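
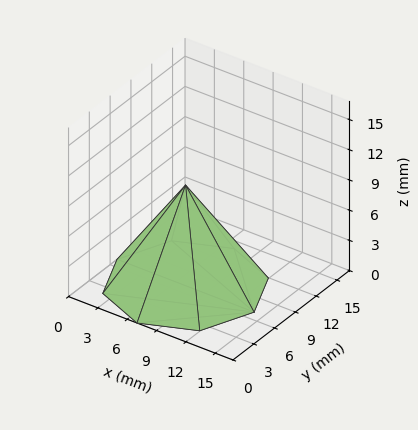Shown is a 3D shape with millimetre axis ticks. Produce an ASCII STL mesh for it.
Reading the render: the shape is a regular 8-sided pyramid, base circumscribed radius ≈ 7 mm, apex at z ≈ 10 mm (dimensions read to the nearest mm from the axis ticks). For the STL, each face is triangulated and given an outward normal.

solid part
  facet normal 0.0000 0.0000 -1.0000
    outer loop
      vertex 7.00 14.00 0.00
      vertex 11.95 11.95 0.00
      vertex 14.00 7.00 0.00
    endloop
  endfacet
  facet normal 0.0000 0.0000 -1.0000
    outer loop
      vertex 2.05 11.95 0.00
      vertex 7.00 14.00 0.00
      vertex 14.00 7.00 0.00
    endloop
  endfacet
  facet normal 0.0000 0.0000 -1.0000
    outer loop
      vertex 0.00 7.00 0.00
      vertex 2.05 11.95 0.00
      vertex 14.00 7.00 0.00
    endloop
  endfacet
  facet normal 0.0000 0.0000 -1.0000
    outer loop
      vertex 2.05 2.05 0.00
      vertex 0.00 7.00 0.00
      vertex 14.00 7.00 0.00
    endloop
  endfacet
  facet normal 0.0000 0.0000 -1.0000
    outer loop
      vertex 7.00 0.00 0.00
      vertex 2.05 2.05 0.00
      vertex 14.00 7.00 0.00
    endloop
  endfacet
  facet normal 0.0000 0.0000 -1.0000
    outer loop
      vertex 11.95 2.05 0.00
      vertex 7.00 0.00 0.00
      vertex 14.00 7.00 0.00
    endloop
  endfacet
  facet normal 0.7758 0.3213 0.5431
    outer loop
      vertex 14.00 7.00 0.00
      vertex 11.95 11.95 0.00
      vertex 7.00 7.00 10.00
    endloop
  endfacet
  facet normal 0.3213 0.7758 0.5431
    outer loop
      vertex 11.95 11.95 0.00
      vertex 7.00 14.00 0.00
      vertex 7.00 7.00 10.00
    endloop
  endfacet
  facet normal -0.3213 0.7758 0.5431
    outer loop
      vertex 7.00 14.00 0.00
      vertex 2.05 11.95 0.00
      vertex 7.00 7.00 10.00
    endloop
  endfacet
  facet normal -0.7758 0.3213 0.5431
    outer loop
      vertex 2.05 11.95 0.00
      vertex 0.00 7.00 0.00
      vertex 7.00 7.00 10.00
    endloop
  endfacet
  facet normal -0.7758 -0.3213 0.5431
    outer loop
      vertex 0.00 7.00 0.00
      vertex 2.05 2.05 0.00
      vertex 7.00 7.00 10.00
    endloop
  endfacet
  facet normal -0.3213 -0.7758 0.5431
    outer loop
      vertex 2.05 2.05 0.00
      vertex 7.00 0.00 0.00
      vertex 7.00 7.00 10.00
    endloop
  endfacet
  facet normal 0.3213 -0.7758 0.5431
    outer loop
      vertex 7.00 0.00 0.00
      vertex 11.95 2.05 0.00
      vertex 7.00 7.00 10.00
    endloop
  endfacet
  facet normal 0.7758 -0.3213 0.5431
    outer loop
      vertex 11.95 2.05 0.00
      vertex 14.00 7.00 0.00
      vertex 7.00 7.00 10.00
    endloop
  endfacet
endsolid part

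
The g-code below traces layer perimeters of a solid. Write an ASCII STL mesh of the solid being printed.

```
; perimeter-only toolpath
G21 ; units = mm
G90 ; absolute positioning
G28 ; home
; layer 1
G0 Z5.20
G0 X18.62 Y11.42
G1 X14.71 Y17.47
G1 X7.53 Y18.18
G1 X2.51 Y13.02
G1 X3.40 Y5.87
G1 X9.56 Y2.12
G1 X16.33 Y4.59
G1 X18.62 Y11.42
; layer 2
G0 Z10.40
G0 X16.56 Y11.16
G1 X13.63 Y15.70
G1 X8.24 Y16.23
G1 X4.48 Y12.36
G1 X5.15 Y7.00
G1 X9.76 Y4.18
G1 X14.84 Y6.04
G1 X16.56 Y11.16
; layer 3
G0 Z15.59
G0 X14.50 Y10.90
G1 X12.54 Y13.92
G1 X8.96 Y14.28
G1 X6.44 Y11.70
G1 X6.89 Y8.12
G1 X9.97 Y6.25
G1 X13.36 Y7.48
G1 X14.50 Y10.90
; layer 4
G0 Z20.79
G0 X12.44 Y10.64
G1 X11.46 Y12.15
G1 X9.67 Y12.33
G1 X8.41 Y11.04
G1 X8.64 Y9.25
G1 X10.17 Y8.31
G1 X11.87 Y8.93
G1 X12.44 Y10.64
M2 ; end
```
solid part
  facet normal 0.0000 0.0000 -1.0000
    outer loop
      vertex 6.82 20.13 0.00
      vertex 15.79 19.24 0.00
      vertex 20.68 11.68 0.00
    endloop
  endfacet
  facet normal 0.0000 0.0000 -1.0000
    outer loop
      vertex 0.54 13.68 0.00
      vertex 6.82 20.13 0.00
      vertex 20.68 11.68 0.00
    endloop
  endfacet
  facet normal 0.0000 0.0000 -1.0000
    outer loop
      vertex 1.66 4.74 0.00
      vertex 0.54 13.68 0.00
      vertex 20.68 11.68 0.00
    endloop
  endfacet
  facet normal 0.0000 0.0000 -1.0000
    outer loop
      vertex 9.35 0.05 0.00
      vertex 1.66 4.74 0.00
      vertex 20.68 11.68 0.00
    endloop
  endfacet
  facet normal 0.0000 0.0000 -1.0000
    outer loop
      vertex 17.82 3.14 0.00
      vertex 9.35 0.05 0.00
      vertex 20.68 11.68 0.00
    endloop
  endfacet
  facet normal 0.7900 0.5110 0.3387
    outer loop
      vertex 20.68 11.68 0.00
      vertex 15.79 19.24 0.00
      vertex 10.38 10.38 25.99
    endloop
  endfacet
  facet normal 0.0929 0.9364 0.3385
    outer loop
      vertex 15.79 19.24 0.00
      vertex 6.82 20.13 0.00
      vertex 10.38 10.38 25.99
    endloop
  endfacet
  facet normal -0.6742 0.6564 0.3386
    outer loop
      vertex 6.82 20.13 0.00
      vertex 0.54 13.68 0.00
      vertex 10.38 10.38 25.99
    endloop
  endfacet
  facet normal -0.9336 -0.1170 0.3386
    outer loop
      vertex 0.54 13.68 0.00
      vertex 1.66 4.74 0.00
      vertex 10.38 10.38 25.99
    endloop
  endfacet
  facet normal -0.4899 -0.8033 0.3387
    outer loop
      vertex 1.66 4.74 0.00
      vertex 9.35 0.05 0.00
      vertex 10.38 10.38 25.99
    endloop
  endfacet
  facet normal 0.3225 -0.8840 0.3386
    outer loop
      vertex 9.35 0.05 0.00
      vertex 17.82 3.14 0.00
      vertex 10.38 10.38 25.99
    endloop
  endfacet
  facet normal 0.8922 -0.2988 0.3386
    outer loop
      vertex 17.82 3.14 0.00
      vertex 20.68 11.68 0.00
      vertex 10.38 10.38 25.99
    endloop
  endfacet
endsolid part

The G0 Z moves step by Δz≈5.20 mm. The G1 loops shrink linearly with z, so the solid tapers from its base footprint up to z≈26. Closing with a flat bottom cap and the tapered top and triangulating gives 12 facets — a regular 7-sided pyramid, base circumscribed radius ≈ 10.4 mm, apex at z ≈ 26 mm.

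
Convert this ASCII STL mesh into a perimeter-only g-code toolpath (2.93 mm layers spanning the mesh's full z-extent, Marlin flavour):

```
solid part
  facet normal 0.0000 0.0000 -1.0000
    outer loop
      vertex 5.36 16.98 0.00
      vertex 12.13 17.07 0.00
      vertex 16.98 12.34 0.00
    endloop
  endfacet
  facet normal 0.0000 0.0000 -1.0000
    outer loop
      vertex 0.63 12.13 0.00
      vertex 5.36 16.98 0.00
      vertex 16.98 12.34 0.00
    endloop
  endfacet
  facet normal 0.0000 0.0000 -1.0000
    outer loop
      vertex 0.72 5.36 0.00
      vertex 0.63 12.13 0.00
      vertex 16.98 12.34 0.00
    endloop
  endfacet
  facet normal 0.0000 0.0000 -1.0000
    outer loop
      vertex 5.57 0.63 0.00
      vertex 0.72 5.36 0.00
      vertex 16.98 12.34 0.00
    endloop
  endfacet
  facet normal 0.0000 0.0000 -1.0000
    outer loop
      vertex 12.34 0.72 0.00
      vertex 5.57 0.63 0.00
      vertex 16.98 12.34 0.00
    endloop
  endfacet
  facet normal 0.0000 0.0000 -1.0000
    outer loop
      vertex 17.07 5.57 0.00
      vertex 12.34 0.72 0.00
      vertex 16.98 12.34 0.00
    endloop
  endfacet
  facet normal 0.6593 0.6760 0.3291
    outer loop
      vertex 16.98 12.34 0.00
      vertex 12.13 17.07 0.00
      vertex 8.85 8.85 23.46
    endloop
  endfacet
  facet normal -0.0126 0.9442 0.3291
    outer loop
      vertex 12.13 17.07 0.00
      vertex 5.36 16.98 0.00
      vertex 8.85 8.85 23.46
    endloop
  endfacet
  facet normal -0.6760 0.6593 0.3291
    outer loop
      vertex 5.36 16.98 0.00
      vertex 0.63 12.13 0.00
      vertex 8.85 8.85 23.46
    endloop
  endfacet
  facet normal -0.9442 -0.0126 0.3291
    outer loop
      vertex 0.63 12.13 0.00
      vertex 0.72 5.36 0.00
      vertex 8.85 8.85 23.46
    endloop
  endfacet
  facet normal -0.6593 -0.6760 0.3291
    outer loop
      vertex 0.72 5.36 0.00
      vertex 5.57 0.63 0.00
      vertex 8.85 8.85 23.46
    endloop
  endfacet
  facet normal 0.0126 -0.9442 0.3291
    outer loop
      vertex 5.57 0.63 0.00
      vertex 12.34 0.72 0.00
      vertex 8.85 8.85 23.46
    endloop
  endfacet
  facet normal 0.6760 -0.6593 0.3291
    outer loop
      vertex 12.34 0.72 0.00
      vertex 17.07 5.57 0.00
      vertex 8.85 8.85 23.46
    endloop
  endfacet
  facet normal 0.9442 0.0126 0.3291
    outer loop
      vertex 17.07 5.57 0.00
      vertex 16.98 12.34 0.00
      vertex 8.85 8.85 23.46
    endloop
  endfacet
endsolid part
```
; perimeter-only toolpath
G21 ; units = mm
G90 ; absolute positioning
G28 ; home
; layer 1
G0 Z2.93
G0 X15.96 Y11.90
G1 X11.72 Y16.04
G1 X5.80 Y15.96
G1 X1.66 Y11.72
G1 X1.74 Y5.80
G1 X5.98 Y1.66
G1 X11.90 Y1.74
G1 X16.04 Y5.98
G1 X15.96 Y11.90
; layer 2
G0 Z5.87
G0 X14.95 Y11.47
G1 X11.31 Y15.02
G1 X6.23 Y14.95
G1 X2.69 Y11.31
G1 X2.75 Y6.23
G1 X6.39 Y2.69
G1 X11.47 Y2.75
G1 X15.02 Y6.39
G1 X14.95 Y11.47
; layer 3
G0 Z8.80
G0 X13.93 Y11.03
G1 X10.90 Y13.99
G1 X6.67 Y13.93
G1 X3.71 Y10.90
G1 X3.77 Y6.67
G1 X6.80 Y3.71
G1 X11.03 Y3.77
G1 X13.99 Y6.80
G1 X13.93 Y11.03
; layer 4
G0 Z11.73
G0 X12.91 Y10.59
G1 X10.49 Y12.96
G1 X7.11 Y12.91
G1 X4.74 Y10.49
G1 X4.79 Y7.11
G1 X7.21 Y4.74
G1 X10.59 Y4.79
G1 X12.96 Y7.21
G1 X12.91 Y10.59
; layer 5
G0 Z14.66
G0 X11.90 Y10.16
G1 X10.08 Y11.93
G1 X7.54 Y11.90
G1 X5.77 Y10.08
G1 X5.80 Y7.54
G1 X7.62 Y5.77
G1 X10.16 Y5.80
G1 X11.93 Y7.62
G1 X11.90 Y10.16
; layer 6
G0 Z17.59
G0 X10.88 Y9.72
G1 X9.67 Y10.91
G1 X7.98 Y10.88
G1 X6.79 Y9.67
G1 X6.82 Y7.98
G1 X8.03 Y6.79
G1 X9.72 Y6.82
G1 X10.91 Y8.03
G1 X10.88 Y9.72
; layer 7
G0 Z20.53
G0 X9.87 Y9.29
G1 X9.26 Y9.88
G1 X8.41 Y9.87
G1 X7.82 Y9.26
G1 X7.83 Y8.41
G1 X8.44 Y7.82
G1 X9.29 Y7.83
G1 X9.88 Y8.44
G1 X9.87 Y9.29
M2 ; end

The solid is a regular 8-sided pyramid, base circumscribed radius ≈ 8.85 mm, apex at z ≈ 23.5 mm. Slicing at Δz = 2.93 mm — 8 equal slices spanning the solid's height, so layer i sits at z = i·h/8 — gives 7 non-empty perimeters. Each is a 8-segment closed polygon; G0 lifts to the layer z and rapids to the start vertex, then G1 traces the edges. The cross-section shrinks linearly with z (the slice at the apex is degenerate and omitted).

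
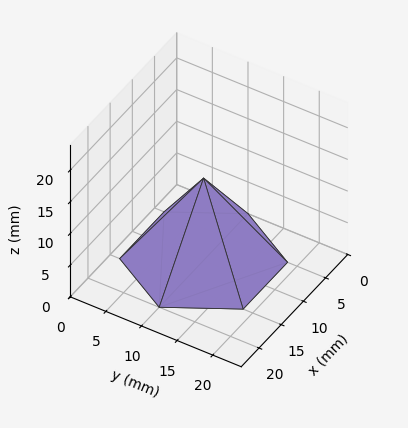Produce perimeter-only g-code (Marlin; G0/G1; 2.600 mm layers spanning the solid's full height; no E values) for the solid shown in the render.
Reading the render: the shape is a regular 6-sided pyramid, base circumscribed radius ≈ 10 mm, apex at z ≈ 13 mm (dimensions read to the nearest mm from the axis ticks). For the g-code, the solid's height is divided into equal slices at the stated Δz and each level perimeter traced with G1 moves after a G0 lift.

; perimeter-only toolpath
G21 ; units = mm
G90 ; absolute positioning
G28 ; home
; layer 1
G0 Z2.600
G0 X18.000 Y10.000
G1 X14.000 Y16.928
G1 X6.000 Y16.928
G1 X2.000 Y10.000
G1 X6.000 Y3.072
G1 X14.000 Y3.072
G1 X18.000 Y10.000
; layer 2
G0 Z5.200
G0 X16.000 Y10.000
G1 X13.000 Y15.196
G1 X7.000 Y15.196
G1 X4.000 Y10.000
G1 X7.000 Y4.804
G1 X13.000 Y4.804
G1 X16.000 Y10.000
; layer 3
G0 Z7.800
G0 X14.000 Y10.000
G1 X12.000 Y13.464
G1 X8.000 Y13.464
G1 X6.000 Y10.000
G1 X8.000 Y6.536
G1 X12.000 Y6.536
G1 X14.000 Y10.000
; layer 4
G0 Z10.400
G0 X12.000 Y10.000
G1 X11.000 Y11.732
G1 X9.000 Y11.732
G1 X8.000 Y10.000
G1 X9.000 Y8.268
G1 X11.000 Y8.268
G1 X12.000 Y10.000
M2 ; end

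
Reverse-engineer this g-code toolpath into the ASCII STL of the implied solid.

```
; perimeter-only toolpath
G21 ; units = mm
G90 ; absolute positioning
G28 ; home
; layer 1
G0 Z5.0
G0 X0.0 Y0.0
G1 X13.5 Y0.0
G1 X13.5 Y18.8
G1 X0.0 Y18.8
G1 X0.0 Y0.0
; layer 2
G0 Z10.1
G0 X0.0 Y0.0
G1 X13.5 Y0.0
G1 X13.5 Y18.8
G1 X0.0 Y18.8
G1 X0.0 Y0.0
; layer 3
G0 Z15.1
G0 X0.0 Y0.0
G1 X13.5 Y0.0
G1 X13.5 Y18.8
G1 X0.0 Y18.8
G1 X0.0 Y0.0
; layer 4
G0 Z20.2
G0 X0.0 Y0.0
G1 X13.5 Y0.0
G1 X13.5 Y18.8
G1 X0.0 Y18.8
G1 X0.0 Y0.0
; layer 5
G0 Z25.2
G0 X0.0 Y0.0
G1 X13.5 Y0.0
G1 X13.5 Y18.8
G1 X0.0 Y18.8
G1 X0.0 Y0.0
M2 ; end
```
solid part
  facet normal 0.0000 0.0000 -1.0000
    outer loop
      vertex 13.5 18.8 0.0
      vertex 13.5 0.0 0.0
      vertex 0.0 0.0 0.0
    endloop
  endfacet
  facet normal 0.0000 0.0000 -1.0000
    outer loop
      vertex 0.0 18.8 0.0
      vertex 13.5 18.8 0.0
      vertex 0.0 0.0 0.0
    endloop
  endfacet
  facet normal 0.0000 0.0000 1.0000
    outer loop
      vertex 0.0 0.0 25.2
      vertex 13.5 0.0 25.2
      vertex 13.5 18.8 25.2
    endloop
  endfacet
  facet normal 0.0000 0.0000 1.0000
    outer loop
      vertex 0.0 0.0 25.2
      vertex 13.5 18.8 25.2
      vertex 0.0 18.8 25.2
    endloop
  endfacet
  facet normal 0.0000 -1.0000 0.0000
    outer loop
      vertex 0.0 0.0 0.0
      vertex 13.5 0.0 0.0
      vertex 13.5 0.0 25.2
    endloop
  endfacet
  facet normal 0.0000 -1.0000 0.0000
    outer loop
      vertex 0.0 0.0 0.0
      vertex 13.5 0.0 25.2
      vertex 0.0 0.0 25.2
    endloop
  endfacet
  facet normal 0.0000 1.0000 0.0000
    outer loop
      vertex 13.5 18.8 25.2
      vertex 13.5 18.8 0.0
      vertex 0.0 18.8 0.0
    endloop
  endfacet
  facet normal 0.0000 1.0000 0.0000
    outer loop
      vertex 0.0 18.8 25.2
      vertex 13.5 18.8 25.2
      vertex 0.0 18.8 0.0
    endloop
  endfacet
  facet normal -1.0000 0.0000 0.0000
    outer loop
      vertex 0.0 18.8 25.2
      vertex 0.0 18.8 0.0
      vertex 0.0 0.0 0.0
    endloop
  endfacet
  facet normal -1.0000 0.0000 0.0000
    outer loop
      vertex 0.0 0.0 25.2
      vertex 0.0 18.8 25.2
      vertex 0.0 0.0 0.0
    endloop
  endfacet
  facet normal 1.0000 0.0000 0.0000
    outer loop
      vertex 13.5 0.0 0.0
      vertex 13.5 18.8 0.0
      vertex 13.5 18.8 25.2
    endloop
  endfacet
  facet normal 1.0000 0.0000 0.0000
    outer loop
      vertex 13.5 0.0 0.0
      vertex 13.5 18.8 25.2
      vertex 13.5 0.0 25.2
    endloop
  endfacet
endsolid part

The G0 Z moves step by Δz≈5.0 mm. Every layer's G1 loop is the same polygon, so the solid is a straight extrusion of it from z=0 to z≈25.2. Closing with flat bottom and top caps and triangulating gives 12 facets — a rectangular box, roughly 13.5 × 18.8 mm footprint and 25.2 mm tall.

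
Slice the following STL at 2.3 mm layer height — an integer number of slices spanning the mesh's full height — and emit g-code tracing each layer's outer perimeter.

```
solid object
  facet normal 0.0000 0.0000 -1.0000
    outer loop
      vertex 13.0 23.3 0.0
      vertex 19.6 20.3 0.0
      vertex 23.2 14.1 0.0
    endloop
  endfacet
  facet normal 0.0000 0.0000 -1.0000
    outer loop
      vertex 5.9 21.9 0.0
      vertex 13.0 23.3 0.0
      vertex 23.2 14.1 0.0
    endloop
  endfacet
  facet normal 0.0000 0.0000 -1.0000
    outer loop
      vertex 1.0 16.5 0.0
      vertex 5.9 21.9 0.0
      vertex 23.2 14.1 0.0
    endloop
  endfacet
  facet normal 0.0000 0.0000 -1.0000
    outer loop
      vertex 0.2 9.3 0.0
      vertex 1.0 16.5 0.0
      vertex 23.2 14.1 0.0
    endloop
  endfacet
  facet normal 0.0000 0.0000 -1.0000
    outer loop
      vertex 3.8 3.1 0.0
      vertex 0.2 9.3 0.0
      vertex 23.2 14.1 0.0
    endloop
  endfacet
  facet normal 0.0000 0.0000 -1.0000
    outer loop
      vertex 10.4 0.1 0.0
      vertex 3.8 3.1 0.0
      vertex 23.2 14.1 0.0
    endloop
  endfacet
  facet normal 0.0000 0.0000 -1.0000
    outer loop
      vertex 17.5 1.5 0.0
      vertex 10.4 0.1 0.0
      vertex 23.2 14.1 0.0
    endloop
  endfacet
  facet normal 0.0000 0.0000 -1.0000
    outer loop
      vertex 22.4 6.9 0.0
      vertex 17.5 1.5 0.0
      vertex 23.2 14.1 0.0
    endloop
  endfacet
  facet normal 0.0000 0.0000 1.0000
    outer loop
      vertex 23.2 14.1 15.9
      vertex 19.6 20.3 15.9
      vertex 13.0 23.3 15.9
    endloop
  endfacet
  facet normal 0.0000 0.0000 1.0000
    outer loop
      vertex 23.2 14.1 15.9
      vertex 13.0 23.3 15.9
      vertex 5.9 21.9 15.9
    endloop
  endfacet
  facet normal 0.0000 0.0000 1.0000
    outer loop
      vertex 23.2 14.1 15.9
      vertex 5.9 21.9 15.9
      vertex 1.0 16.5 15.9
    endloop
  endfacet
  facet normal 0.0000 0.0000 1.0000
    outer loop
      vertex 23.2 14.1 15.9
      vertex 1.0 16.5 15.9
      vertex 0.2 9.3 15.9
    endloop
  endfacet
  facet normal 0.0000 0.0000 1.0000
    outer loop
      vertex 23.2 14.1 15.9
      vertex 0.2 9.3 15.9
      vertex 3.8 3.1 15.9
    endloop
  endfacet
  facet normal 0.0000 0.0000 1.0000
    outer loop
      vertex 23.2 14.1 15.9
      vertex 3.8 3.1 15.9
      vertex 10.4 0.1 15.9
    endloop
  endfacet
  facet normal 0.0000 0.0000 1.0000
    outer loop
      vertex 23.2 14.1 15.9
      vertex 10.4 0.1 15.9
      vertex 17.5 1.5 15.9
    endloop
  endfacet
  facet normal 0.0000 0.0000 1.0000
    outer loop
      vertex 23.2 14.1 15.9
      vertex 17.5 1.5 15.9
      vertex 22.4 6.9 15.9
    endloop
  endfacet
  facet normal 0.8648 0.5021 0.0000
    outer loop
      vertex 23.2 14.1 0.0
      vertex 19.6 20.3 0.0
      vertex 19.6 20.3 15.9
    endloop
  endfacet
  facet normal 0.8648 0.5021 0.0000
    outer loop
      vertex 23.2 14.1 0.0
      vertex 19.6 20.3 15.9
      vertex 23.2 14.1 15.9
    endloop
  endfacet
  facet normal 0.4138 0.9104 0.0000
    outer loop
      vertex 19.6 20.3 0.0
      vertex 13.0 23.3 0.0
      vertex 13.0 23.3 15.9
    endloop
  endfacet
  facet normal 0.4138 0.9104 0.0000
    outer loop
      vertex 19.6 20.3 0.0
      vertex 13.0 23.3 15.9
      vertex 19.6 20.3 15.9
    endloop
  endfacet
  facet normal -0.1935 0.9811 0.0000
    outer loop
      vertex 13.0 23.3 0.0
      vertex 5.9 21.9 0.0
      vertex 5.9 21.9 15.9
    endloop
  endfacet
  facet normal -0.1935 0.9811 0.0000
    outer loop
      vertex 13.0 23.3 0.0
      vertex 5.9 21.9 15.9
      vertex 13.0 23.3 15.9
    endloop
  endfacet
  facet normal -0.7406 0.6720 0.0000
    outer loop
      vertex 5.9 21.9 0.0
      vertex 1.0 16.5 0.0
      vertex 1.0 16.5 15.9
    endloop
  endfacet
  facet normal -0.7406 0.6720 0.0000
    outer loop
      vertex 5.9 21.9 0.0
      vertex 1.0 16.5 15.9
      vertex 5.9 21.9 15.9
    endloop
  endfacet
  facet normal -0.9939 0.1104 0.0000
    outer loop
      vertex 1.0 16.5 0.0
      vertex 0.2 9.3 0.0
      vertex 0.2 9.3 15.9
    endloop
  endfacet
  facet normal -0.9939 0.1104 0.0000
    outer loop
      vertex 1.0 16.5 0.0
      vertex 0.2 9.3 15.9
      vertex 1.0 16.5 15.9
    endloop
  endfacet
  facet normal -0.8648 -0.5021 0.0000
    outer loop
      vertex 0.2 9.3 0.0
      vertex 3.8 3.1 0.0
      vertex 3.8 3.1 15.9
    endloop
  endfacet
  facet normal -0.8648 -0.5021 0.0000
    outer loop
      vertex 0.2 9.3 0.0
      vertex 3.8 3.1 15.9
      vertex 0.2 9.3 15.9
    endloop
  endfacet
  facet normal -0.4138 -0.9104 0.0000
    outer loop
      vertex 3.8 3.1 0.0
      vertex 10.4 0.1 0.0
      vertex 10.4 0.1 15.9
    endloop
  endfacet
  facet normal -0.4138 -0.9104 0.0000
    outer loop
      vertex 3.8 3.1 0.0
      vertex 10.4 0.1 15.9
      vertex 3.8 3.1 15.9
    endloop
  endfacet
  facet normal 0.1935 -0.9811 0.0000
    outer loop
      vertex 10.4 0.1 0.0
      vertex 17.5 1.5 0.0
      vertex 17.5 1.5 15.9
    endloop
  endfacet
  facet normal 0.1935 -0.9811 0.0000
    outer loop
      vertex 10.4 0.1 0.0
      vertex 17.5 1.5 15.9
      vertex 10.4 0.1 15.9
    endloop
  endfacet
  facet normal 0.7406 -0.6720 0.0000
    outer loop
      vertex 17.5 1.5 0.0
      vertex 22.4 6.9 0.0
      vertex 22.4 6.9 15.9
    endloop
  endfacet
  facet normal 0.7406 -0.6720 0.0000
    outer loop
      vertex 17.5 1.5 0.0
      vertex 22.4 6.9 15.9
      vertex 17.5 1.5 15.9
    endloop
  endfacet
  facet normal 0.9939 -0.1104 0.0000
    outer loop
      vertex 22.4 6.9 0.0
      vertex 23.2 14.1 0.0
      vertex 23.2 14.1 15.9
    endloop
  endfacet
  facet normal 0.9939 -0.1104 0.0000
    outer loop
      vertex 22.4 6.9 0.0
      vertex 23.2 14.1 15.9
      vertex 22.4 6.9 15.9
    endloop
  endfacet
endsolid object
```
; perimeter-only toolpath
G21 ; units = mm
G90 ; absolute positioning
G28 ; home
; layer 1
G0 Z2.3
G0 X23.2 Y14.1
G1 X19.6 Y20.3
G1 X13.0 Y23.3
G1 X5.9 Y21.9
G1 X1.0 Y16.5
G1 X0.2 Y9.3
G1 X3.8 Y3.1
G1 X10.4 Y0.1
G1 X17.5 Y1.5
G1 X22.4 Y6.9
G1 X23.2 Y14.1
; layer 2
G0 Z4.5
G0 X23.2 Y14.1
G1 X19.6 Y20.3
G1 X13.0 Y23.3
G1 X5.9 Y21.9
G1 X1.0 Y16.5
G1 X0.2 Y9.3
G1 X3.8 Y3.1
G1 X10.4 Y0.1
G1 X17.5 Y1.5
G1 X22.4 Y6.9
G1 X23.2 Y14.1
; layer 3
G0 Z6.8
G0 X23.2 Y14.1
G1 X19.6 Y20.3
G1 X13.0 Y23.3
G1 X5.9 Y21.9
G1 X1.0 Y16.5
G1 X0.2 Y9.3
G1 X3.8 Y3.1
G1 X10.4 Y0.1
G1 X17.5 Y1.5
G1 X22.4 Y6.9
G1 X23.2 Y14.1
; layer 4
G0 Z9.1
G0 X23.2 Y14.1
G1 X19.6 Y20.3
G1 X13.0 Y23.3
G1 X5.9 Y21.9
G1 X1.0 Y16.5
G1 X0.2 Y9.3
G1 X3.8 Y3.1
G1 X10.4 Y0.1
G1 X17.5 Y1.5
G1 X22.4 Y6.9
G1 X23.2 Y14.1
; layer 5
G0 Z11.4
G0 X23.2 Y14.1
G1 X19.6 Y20.3
G1 X13.0 Y23.3
G1 X5.9 Y21.9
G1 X1.0 Y16.5
G1 X0.2 Y9.3
G1 X3.8 Y3.1
G1 X10.4 Y0.1
G1 X17.5 Y1.5
G1 X22.4 Y6.9
G1 X23.2 Y14.1
; layer 6
G0 Z13.6
G0 X23.2 Y14.1
G1 X19.6 Y20.3
G1 X13.0 Y23.3
G1 X5.9 Y21.9
G1 X1.0 Y16.5
G1 X0.2 Y9.3
G1 X3.8 Y3.1
G1 X10.4 Y0.1
G1 X17.5 Y1.5
G1 X22.4 Y6.9
G1 X23.2 Y14.1
; layer 7
G0 Z15.9
G0 X23.2 Y14.1
G1 X19.6 Y20.3
G1 X13.0 Y23.3
G1 X5.9 Y21.9
G1 X1.0 Y16.5
G1 X0.2 Y9.3
G1 X3.8 Y3.1
G1 X10.4 Y0.1
G1 X17.5 Y1.5
G1 X22.4 Y6.9
G1 X23.2 Y14.1
M2 ; end

The solid is a regular 10-sided prism (a cylinder approximated with 10 flat sides), circumscribed radius ≈ 11.7 mm, height ≈ 15.9 mm. Slicing at Δz = 2.3 mm — 7 equal slices spanning the solid's height, so layer i sits at z = i·h/7 — gives 7 non-empty perimeters. Each is a 10-segment closed polygon; G0 lifts to the layer z and rapids to the start vertex, then G1 traces the edges.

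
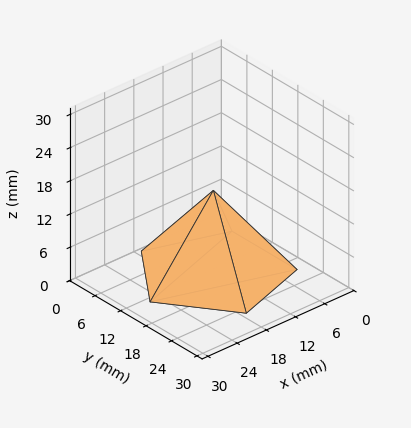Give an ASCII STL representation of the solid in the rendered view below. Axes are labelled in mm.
Reading the render: the shape is a regular 5-sided pyramid, base circumscribed radius ≈ 13 mm, apex at z ≈ 15 mm (dimensions read to the nearest mm from the axis ticks). For the STL, each face is triangulated and given an outward normal.

solid part
  facet normal 0.0000 0.0000 -1.0000
    outer loop
      vertex 2.483 20.641 0.000
      vertex 17.017 25.364 0.000
      vertex 26.000 13.000 0.000
    endloop
  endfacet
  facet normal 0.0000 0.0000 -1.0000
    outer loop
      vertex 2.483 5.359 0.000
      vertex 2.483 20.641 0.000
      vertex 26.000 13.000 0.000
    endloop
  endfacet
  facet normal 0.0000 0.0000 -1.0000
    outer loop
      vertex 17.017 0.636 0.000
      vertex 2.483 5.359 0.000
      vertex 26.000 13.000 0.000
    endloop
  endfacet
  facet normal 0.6624 0.4813 0.5741
    outer loop
      vertex 26.000 13.000 0.000
      vertex 17.017 25.364 0.000
      vertex 13.000 13.000 15.000
    endloop
  endfacet
  facet normal -0.2530 0.7787 0.5741
    outer loop
      vertex 17.017 25.364 0.000
      vertex 2.483 20.641 0.000
      vertex 13.000 13.000 15.000
    endloop
  endfacet
  facet normal -0.8188 0.0000 0.5741
    outer loop
      vertex 2.483 20.641 0.000
      vertex 2.483 5.359 0.000
      vertex 13.000 13.000 15.000
    endloop
  endfacet
  facet normal -0.2530 -0.7787 0.5741
    outer loop
      vertex 2.483 5.359 0.000
      vertex 17.017 0.636 0.000
      vertex 13.000 13.000 15.000
    endloop
  endfacet
  facet normal 0.6624 -0.4813 0.5741
    outer loop
      vertex 17.017 0.636 0.000
      vertex 26.000 13.000 0.000
      vertex 13.000 13.000 15.000
    endloop
  endfacet
endsolid part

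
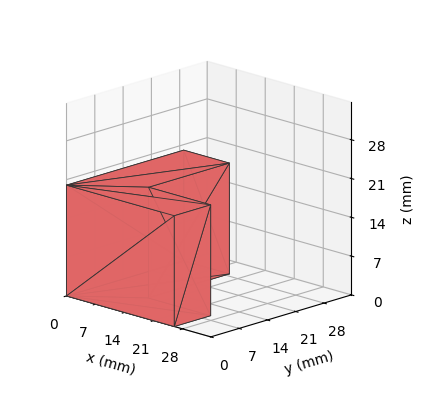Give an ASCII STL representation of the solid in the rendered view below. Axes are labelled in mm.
Reading the render: the shape is an L-shaped prism: outer 26 × 29 mm, arm thicknesses ≈ 9 mm (horizontal) and 11 mm (vertical), extruded 20 mm in z (dimensions read to the nearest mm from the axis ticks). For the STL, each face is triangulated and given an outward normal.

solid part
  facet normal 0.0000 0.0000 -1.0000
    outer loop
      vertex 26.00 9.00 0.00
      vertex 26.00 0.00 0.00
      vertex 0.00 0.00 0.00
    endloop
  endfacet
  facet normal 0.0000 0.0000 -1.0000
    outer loop
      vertex 11.00 9.00 0.00
      vertex 26.00 9.00 0.00
      vertex 0.00 0.00 0.00
    endloop
  endfacet
  facet normal 0.0000 0.0000 -1.0000
    outer loop
      vertex 11.00 29.00 0.00
      vertex 11.00 9.00 0.00
      vertex 0.00 0.00 0.00
    endloop
  endfacet
  facet normal 0.0000 0.0000 -1.0000
    outer loop
      vertex 0.00 29.00 0.00
      vertex 11.00 29.00 0.00
      vertex 0.00 0.00 0.00
    endloop
  endfacet
  facet normal 0.0000 0.0000 1.0000
    outer loop
      vertex 0.00 0.00 20.00
      vertex 26.00 0.00 20.00
      vertex 26.00 9.00 20.00
    endloop
  endfacet
  facet normal 0.0000 0.0000 1.0000
    outer loop
      vertex 0.00 0.00 20.00
      vertex 26.00 9.00 20.00
      vertex 11.00 9.00 20.00
    endloop
  endfacet
  facet normal 0.0000 0.0000 1.0000
    outer loop
      vertex 0.00 0.00 20.00
      vertex 11.00 9.00 20.00
      vertex 11.00 29.00 20.00
    endloop
  endfacet
  facet normal 0.0000 0.0000 1.0000
    outer loop
      vertex 0.00 0.00 20.00
      vertex 11.00 29.00 20.00
      vertex 0.00 29.00 20.00
    endloop
  endfacet
  facet normal 0.0000 -1.0000 0.0000
    outer loop
      vertex 0.00 0.00 0.00
      vertex 26.00 0.00 0.00
      vertex 26.00 0.00 20.00
    endloop
  endfacet
  facet normal 0.0000 -1.0000 0.0000
    outer loop
      vertex 0.00 0.00 0.00
      vertex 26.00 0.00 20.00
      vertex 0.00 0.00 20.00
    endloop
  endfacet
  facet normal 1.0000 0.0000 0.0000
    outer loop
      vertex 26.00 0.00 0.00
      vertex 26.00 9.00 0.00
      vertex 26.00 9.00 20.00
    endloop
  endfacet
  facet normal 1.0000 0.0000 0.0000
    outer loop
      vertex 26.00 0.00 0.00
      vertex 26.00 9.00 20.00
      vertex 26.00 0.00 20.00
    endloop
  endfacet
  facet normal 0.0000 1.0000 0.0000
    outer loop
      vertex 26.00 9.00 0.00
      vertex 11.00 9.00 0.00
      vertex 11.00 9.00 20.00
    endloop
  endfacet
  facet normal 0.0000 1.0000 0.0000
    outer loop
      vertex 26.00 9.00 0.00
      vertex 11.00 9.00 20.00
      vertex 26.00 9.00 20.00
    endloop
  endfacet
  facet normal 1.0000 0.0000 0.0000
    outer loop
      vertex 11.00 9.00 0.00
      vertex 11.00 29.00 0.00
      vertex 11.00 29.00 20.00
    endloop
  endfacet
  facet normal 1.0000 0.0000 0.0000
    outer loop
      vertex 11.00 9.00 0.00
      vertex 11.00 29.00 20.00
      vertex 11.00 9.00 20.00
    endloop
  endfacet
  facet normal 0.0000 1.0000 0.0000
    outer loop
      vertex 11.00 29.00 0.00
      vertex 0.00 29.00 0.00
      vertex 0.00 29.00 20.00
    endloop
  endfacet
  facet normal 0.0000 1.0000 0.0000
    outer loop
      vertex 11.00 29.00 0.00
      vertex 0.00 29.00 20.00
      vertex 11.00 29.00 20.00
    endloop
  endfacet
  facet normal -1.0000 0.0000 0.0000
    outer loop
      vertex 0.00 29.00 0.00
      vertex 0.00 0.00 0.00
      vertex 0.00 0.00 20.00
    endloop
  endfacet
  facet normal -1.0000 0.0000 0.0000
    outer loop
      vertex 0.00 29.00 0.00
      vertex 0.00 0.00 20.00
      vertex 0.00 29.00 20.00
    endloop
  endfacet
endsolid part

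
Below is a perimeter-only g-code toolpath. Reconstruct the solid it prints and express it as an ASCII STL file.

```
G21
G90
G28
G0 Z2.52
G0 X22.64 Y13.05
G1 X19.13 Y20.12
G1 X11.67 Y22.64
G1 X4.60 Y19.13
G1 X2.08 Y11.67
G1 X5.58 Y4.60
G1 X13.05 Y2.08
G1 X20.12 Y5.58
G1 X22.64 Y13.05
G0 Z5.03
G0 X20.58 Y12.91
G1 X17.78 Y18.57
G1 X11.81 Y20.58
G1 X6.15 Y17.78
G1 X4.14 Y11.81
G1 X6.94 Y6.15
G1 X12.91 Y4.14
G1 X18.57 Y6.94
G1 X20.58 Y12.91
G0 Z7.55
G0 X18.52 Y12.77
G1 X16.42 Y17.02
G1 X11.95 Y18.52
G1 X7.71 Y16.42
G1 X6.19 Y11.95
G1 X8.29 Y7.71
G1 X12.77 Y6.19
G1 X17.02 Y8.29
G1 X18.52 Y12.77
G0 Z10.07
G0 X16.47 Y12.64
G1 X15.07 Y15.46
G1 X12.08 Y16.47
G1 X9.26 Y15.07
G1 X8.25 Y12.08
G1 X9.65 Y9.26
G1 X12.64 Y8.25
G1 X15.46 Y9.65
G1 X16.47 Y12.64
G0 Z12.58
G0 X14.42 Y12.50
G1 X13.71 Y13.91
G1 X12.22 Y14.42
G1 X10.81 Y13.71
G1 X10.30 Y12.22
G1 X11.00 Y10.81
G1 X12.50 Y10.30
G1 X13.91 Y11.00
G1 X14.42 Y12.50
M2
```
solid part
  facet normal 0.0000 0.0000 -1.0000
    outer loop
      vertex 11.53 24.69 0.00
      vertex 20.49 21.67 0.00
      vertex 24.69 13.19 0.00
    endloop
  endfacet
  facet normal 0.0000 0.0000 -1.0000
    outer loop
      vertex 3.05 20.49 0.00
      vertex 11.53 24.69 0.00
      vertex 24.69 13.19 0.00
    endloop
  endfacet
  facet normal 0.0000 0.0000 -1.0000
    outer loop
      vertex 0.03 11.53 0.00
      vertex 3.05 20.49 0.00
      vertex 24.69 13.19 0.00
    endloop
  endfacet
  facet normal 0.0000 0.0000 -1.0000
    outer loop
      vertex 4.23 3.05 0.00
      vertex 0.03 11.53 0.00
      vertex 24.69 13.19 0.00
    endloop
  endfacet
  facet normal 0.0000 0.0000 -1.0000
    outer loop
      vertex 13.19 0.03 0.00
      vertex 4.23 3.05 0.00
      vertex 24.69 13.19 0.00
    endloop
  endfacet
  facet normal 0.0000 0.0000 -1.0000
    outer loop
      vertex 21.67 4.23 0.00
      vertex 13.19 0.03 0.00
      vertex 24.69 13.19 0.00
    endloop
  endfacet
  facet normal 0.7148 0.3540 0.6031
    outer loop
      vertex 24.69 13.19 0.00
      vertex 20.49 21.67 0.00
      vertex 12.36 12.36 15.10
    endloop
  endfacet
  facet normal 0.2548 0.7558 0.6032
    outer loop
      vertex 20.49 21.67 0.00
      vertex 11.53 24.69 0.00
      vertex 12.36 12.36 15.10
    endloop
  endfacet
  facet normal -0.3540 0.7148 0.6031
    outer loop
      vertex 11.53 24.69 0.00
      vertex 3.05 20.49 0.00
      vertex 12.36 12.36 15.10
    endloop
  endfacet
  facet normal -0.7558 0.2548 0.6032
    outer loop
      vertex 3.05 20.49 0.00
      vertex 0.03 11.53 0.00
      vertex 12.36 12.36 15.10
    endloop
  endfacet
  facet normal -0.7148 -0.3540 0.6031
    outer loop
      vertex 0.03 11.53 0.00
      vertex 4.23 3.05 0.00
      vertex 12.36 12.36 15.10
    endloop
  endfacet
  facet normal -0.2548 -0.7558 0.6032
    outer loop
      vertex 4.23 3.05 0.00
      vertex 13.19 0.03 0.00
      vertex 12.36 12.36 15.10
    endloop
  endfacet
  facet normal 0.3540 -0.7148 0.6031
    outer loop
      vertex 13.19 0.03 0.00
      vertex 21.67 4.23 0.00
      vertex 12.36 12.36 15.10
    endloop
  endfacet
  facet normal 0.7558 -0.2548 0.6032
    outer loop
      vertex 21.67 4.23 0.00
      vertex 24.69 13.19 0.00
      vertex 12.36 12.36 15.10
    endloop
  endfacet
endsolid part

The G0 Z moves step by Δz≈2.52 mm. The G1 loops shrink linearly with z, so the solid tapers from its base footprint up to z≈15.1. Closing with a flat bottom cap and the tapered top and triangulating gives 14 facets — a regular 8-sided pyramid, base circumscribed radius ≈ 12.4 mm, apex at z ≈ 15.1 mm.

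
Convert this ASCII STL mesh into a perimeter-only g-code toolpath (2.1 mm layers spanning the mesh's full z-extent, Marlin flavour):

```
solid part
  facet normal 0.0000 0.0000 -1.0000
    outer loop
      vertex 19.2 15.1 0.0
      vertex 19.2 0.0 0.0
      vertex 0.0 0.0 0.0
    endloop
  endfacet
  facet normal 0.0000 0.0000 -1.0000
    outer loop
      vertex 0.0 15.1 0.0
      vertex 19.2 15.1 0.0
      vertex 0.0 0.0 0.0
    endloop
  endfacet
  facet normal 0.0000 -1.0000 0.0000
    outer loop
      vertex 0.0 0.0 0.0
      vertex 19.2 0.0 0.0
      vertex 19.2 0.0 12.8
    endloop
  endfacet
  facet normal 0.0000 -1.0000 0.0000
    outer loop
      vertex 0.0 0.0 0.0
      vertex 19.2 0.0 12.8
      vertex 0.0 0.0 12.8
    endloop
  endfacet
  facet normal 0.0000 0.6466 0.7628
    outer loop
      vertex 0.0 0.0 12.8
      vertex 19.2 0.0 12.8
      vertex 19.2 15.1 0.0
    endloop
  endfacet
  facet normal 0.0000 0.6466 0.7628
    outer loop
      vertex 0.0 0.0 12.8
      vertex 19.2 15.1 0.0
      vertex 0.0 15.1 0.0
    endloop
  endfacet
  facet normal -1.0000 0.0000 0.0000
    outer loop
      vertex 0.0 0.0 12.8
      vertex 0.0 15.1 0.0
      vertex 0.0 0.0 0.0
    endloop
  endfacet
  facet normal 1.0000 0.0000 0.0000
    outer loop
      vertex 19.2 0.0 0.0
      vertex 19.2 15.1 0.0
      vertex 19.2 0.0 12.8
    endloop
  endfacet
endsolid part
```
; perimeter-only toolpath
G21 ; units = mm
G90 ; absolute positioning
G28 ; home
; layer 1
G0 Z2.1
G0 X0.0 Y0.0
G1 X19.2 Y0.0
G1 X19.2 Y12.6
G1 X0.0 Y12.6
G1 X0.0 Y0.0
; layer 2
G0 Z4.3
G0 X0.0 Y0.0
G1 X19.2 Y0.0
G1 X19.2 Y10.1
G1 X0.0 Y10.1
G1 X0.0 Y0.0
; layer 3
G0 Z6.4
G0 X0.0 Y0.0
G1 X19.2 Y0.0
G1 X19.2 Y7.5
G1 X0.0 Y7.5
G1 X0.0 Y0.0
; layer 4
G0 Z8.5
G0 X0.0 Y0.0
G1 X19.2 Y0.0
G1 X19.2 Y5.0
G1 X0.0 Y5.0
G1 X0.0 Y0.0
; layer 5
G0 Z10.7
G0 X0.0 Y0.0
G1 X19.2 Y0.0
G1 X19.2 Y2.5
G1 X0.0 Y2.5
G1 X0.0 Y0.0
M2 ; end

The solid is a wedge (ramp): 19.2 × 15.1 mm base, rising to 12.8 mm along the y=0 edge and sloping linearly to z=0 at y=15.1. Slicing at Δz = 2.1 mm — 6 equal slices spanning the solid's height, so layer i sits at z = i·h/6 — gives 5 non-empty perimeters. Each is a 4-segment closed polygon; G0 lifts to the layer z and rapids to the start vertex, then G1 traces the edges. The cross-section shrinks linearly with z (the slice at the apex is degenerate and omitted).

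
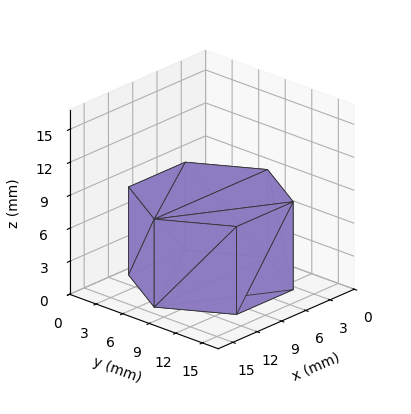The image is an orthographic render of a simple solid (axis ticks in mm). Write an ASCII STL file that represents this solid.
Reading the render: the shape is a regular 6-sided prism (a cylinder approximated with 6 flat sides), circumscribed radius ≈ 7 mm, height ≈ 8 mm (dimensions read to the nearest mm from the axis ticks). For the STL, each face is triangulated and given an outward normal.

solid part
  facet normal 0.0000 0.0000 -1.0000
    outer loop
      vertex 3.5 13.1 0.0
      vertex 10.5 13.1 0.0
      vertex 14.0 7.0 0.0
    endloop
  endfacet
  facet normal 0.0000 0.0000 -1.0000
    outer loop
      vertex 0.0 7.0 0.0
      vertex 3.5 13.1 0.0
      vertex 14.0 7.0 0.0
    endloop
  endfacet
  facet normal 0.0000 0.0000 -1.0000
    outer loop
      vertex 3.5 0.9 0.0
      vertex 0.0 7.0 0.0
      vertex 14.0 7.0 0.0
    endloop
  endfacet
  facet normal 0.0000 0.0000 -1.0000
    outer loop
      vertex 10.5 0.9 0.0
      vertex 3.5 0.9 0.0
      vertex 14.0 7.0 0.0
    endloop
  endfacet
  facet normal 0.0000 0.0000 1.0000
    outer loop
      vertex 14.0 7.0 8.0
      vertex 10.5 13.1 8.0
      vertex 3.5 13.1 8.0
    endloop
  endfacet
  facet normal 0.0000 0.0000 1.0000
    outer loop
      vertex 14.0 7.0 8.0
      vertex 3.5 13.1 8.0
      vertex 0.0 7.0 8.0
    endloop
  endfacet
  facet normal 0.0000 0.0000 1.0000
    outer loop
      vertex 14.0 7.0 8.0
      vertex 0.0 7.0 8.0
      vertex 3.5 0.9 8.0
    endloop
  endfacet
  facet normal 0.0000 0.0000 1.0000
    outer loop
      vertex 14.0 7.0 8.0
      vertex 3.5 0.9 8.0
      vertex 10.5 0.9 8.0
    endloop
  endfacet
  facet normal 0.8674 0.4977 0.0000
    outer loop
      vertex 14.0 7.0 0.0
      vertex 10.5 13.1 0.0
      vertex 10.5 13.1 8.0
    endloop
  endfacet
  facet normal 0.8674 0.4977 0.0000
    outer loop
      vertex 14.0 7.0 0.0
      vertex 10.5 13.1 8.0
      vertex 14.0 7.0 8.0
    endloop
  endfacet
  facet normal 0.0000 1.0000 0.0000
    outer loop
      vertex 10.5 13.1 0.0
      vertex 3.5 13.1 0.0
      vertex 3.5 13.1 8.0
    endloop
  endfacet
  facet normal 0.0000 1.0000 0.0000
    outer loop
      vertex 10.5 13.1 0.0
      vertex 3.5 13.1 8.0
      vertex 10.5 13.1 8.0
    endloop
  endfacet
  facet normal -0.8674 0.4977 0.0000
    outer loop
      vertex 3.5 13.1 0.0
      vertex 0.0 7.0 0.0
      vertex 0.0 7.0 8.0
    endloop
  endfacet
  facet normal -0.8674 0.4977 0.0000
    outer loop
      vertex 3.5 13.1 0.0
      vertex 0.0 7.0 8.0
      vertex 3.5 13.1 8.0
    endloop
  endfacet
  facet normal -0.8674 -0.4977 0.0000
    outer loop
      vertex 0.0 7.0 0.0
      vertex 3.5 0.9 0.0
      vertex 3.5 0.9 8.0
    endloop
  endfacet
  facet normal -0.8674 -0.4977 0.0000
    outer loop
      vertex 0.0 7.0 0.0
      vertex 3.5 0.9 8.0
      vertex 0.0 7.0 8.0
    endloop
  endfacet
  facet normal 0.0000 -1.0000 0.0000
    outer loop
      vertex 3.5 0.9 0.0
      vertex 10.5 0.9 0.0
      vertex 10.5 0.9 8.0
    endloop
  endfacet
  facet normal 0.0000 -1.0000 0.0000
    outer loop
      vertex 3.5 0.9 0.0
      vertex 10.5 0.9 8.0
      vertex 3.5 0.9 8.0
    endloop
  endfacet
  facet normal 0.8674 -0.4977 0.0000
    outer loop
      vertex 10.5 0.9 0.0
      vertex 14.0 7.0 0.0
      vertex 14.0 7.0 8.0
    endloop
  endfacet
  facet normal 0.8674 -0.4977 0.0000
    outer loop
      vertex 10.5 0.9 0.0
      vertex 14.0 7.0 8.0
      vertex 10.5 0.9 8.0
    endloop
  endfacet
endsolid part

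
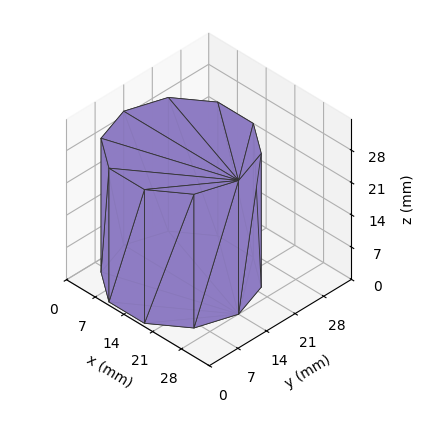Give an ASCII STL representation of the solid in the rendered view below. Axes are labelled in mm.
Reading the render: the shape is a regular 10-sided prism (a cylinder approximated with 10 flat sides), circumscribed radius ≈ 14 mm, height ≈ 29 mm (dimensions read to the nearest mm from the axis ticks). For the STL, each face is triangulated and given an outward normal.

solid part
  facet normal 0.0000 0.0000 -1.0000
    outer loop
      vertex 18.326 27.315 0.000
      vertex 25.326 22.229 0.000
      vertex 28.000 14.000 0.000
    endloop
  endfacet
  facet normal 0.0000 0.0000 -1.0000
    outer loop
      vertex 9.674 27.315 0.000
      vertex 18.326 27.315 0.000
      vertex 28.000 14.000 0.000
    endloop
  endfacet
  facet normal 0.0000 0.0000 -1.0000
    outer loop
      vertex 2.674 22.229 0.000
      vertex 9.674 27.315 0.000
      vertex 28.000 14.000 0.000
    endloop
  endfacet
  facet normal 0.0000 0.0000 -1.0000
    outer loop
      vertex 0.000 14.000 0.000
      vertex 2.674 22.229 0.000
      vertex 28.000 14.000 0.000
    endloop
  endfacet
  facet normal 0.0000 0.0000 -1.0000
    outer loop
      vertex 2.674 5.771 0.000
      vertex 0.000 14.000 0.000
      vertex 28.000 14.000 0.000
    endloop
  endfacet
  facet normal 0.0000 0.0000 -1.0000
    outer loop
      vertex 9.674 0.685 0.000
      vertex 2.674 5.771 0.000
      vertex 28.000 14.000 0.000
    endloop
  endfacet
  facet normal 0.0000 0.0000 -1.0000
    outer loop
      vertex 18.326 0.685 0.000
      vertex 9.674 0.685 0.000
      vertex 28.000 14.000 0.000
    endloop
  endfacet
  facet normal 0.0000 0.0000 -1.0000
    outer loop
      vertex 25.326 5.771 0.000
      vertex 18.326 0.685 0.000
      vertex 28.000 14.000 0.000
    endloop
  endfacet
  facet normal 0.0000 0.0000 1.0000
    outer loop
      vertex 28.000 14.000 29.000
      vertex 25.326 22.229 29.000
      vertex 18.326 27.315 29.000
    endloop
  endfacet
  facet normal 0.0000 0.0000 1.0000
    outer loop
      vertex 28.000 14.000 29.000
      vertex 18.326 27.315 29.000
      vertex 9.674 27.315 29.000
    endloop
  endfacet
  facet normal 0.0000 0.0000 1.0000
    outer loop
      vertex 28.000 14.000 29.000
      vertex 9.674 27.315 29.000
      vertex 2.674 22.229 29.000
    endloop
  endfacet
  facet normal 0.0000 0.0000 1.0000
    outer loop
      vertex 28.000 14.000 29.000
      vertex 2.674 22.229 29.000
      vertex 0.000 14.000 29.000
    endloop
  endfacet
  facet normal 0.0000 0.0000 1.0000
    outer loop
      vertex 28.000 14.000 29.000
      vertex 0.000 14.000 29.000
      vertex 2.674 5.771 29.000
    endloop
  endfacet
  facet normal 0.0000 0.0000 1.0000
    outer loop
      vertex 28.000 14.000 29.000
      vertex 2.674 5.771 29.000
      vertex 9.674 0.685 29.000
    endloop
  endfacet
  facet normal 0.0000 0.0000 1.0000
    outer loop
      vertex 28.000 14.000 29.000
      vertex 9.674 0.685 29.000
      vertex 18.326 0.685 29.000
    endloop
  endfacet
  facet normal 0.0000 0.0000 1.0000
    outer loop
      vertex 28.000 14.000 29.000
      vertex 18.326 0.685 29.000
      vertex 25.326 5.771 29.000
    endloop
  endfacet
  facet normal 0.9510 0.3090 0.0000
    outer loop
      vertex 28.000 14.000 0.000
      vertex 25.326 22.229 0.000
      vertex 25.326 22.229 29.000
    endloop
  endfacet
  facet normal 0.9510 0.3090 0.0000
    outer loop
      vertex 28.000 14.000 0.000
      vertex 25.326 22.229 29.000
      vertex 28.000 14.000 29.000
    endloop
  endfacet
  facet normal 0.5878 0.8090 0.0000
    outer loop
      vertex 25.326 22.229 0.000
      vertex 18.326 27.315 0.000
      vertex 18.326 27.315 29.000
    endloop
  endfacet
  facet normal 0.5878 0.8090 0.0000
    outer loop
      vertex 25.326 22.229 0.000
      vertex 18.326 27.315 29.000
      vertex 25.326 22.229 29.000
    endloop
  endfacet
  facet normal 0.0000 1.0000 0.0000
    outer loop
      vertex 18.326 27.315 0.000
      vertex 9.674 27.315 0.000
      vertex 9.674 27.315 29.000
    endloop
  endfacet
  facet normal 0.0000 1.0000 0.0000
    outer loop
      vertex 18.326 27.315 0.000
      vertex 9.674 27.315 29.000
      vertex 18.326 27.315 29.000
    endloop
  endfacet
  facet normal -0.5878 0.8090 0.0000
    outer loop
      vertex 9.674 27.315 0.000
      vertex 2.674 22.229 0.000
      vertex 2.674 22.229 29.000
    endloop
  endfacet
  facet normal -0.5878 0.8090 0.0000
    outer loop
      vertex 9.674 27.315 0.000
      vertex 2.674 22.229 29.000
      vertex 9.674 27.315 29.000
    endloop
  endfacet
  facet normal -0.9510 0.3090 0.0000
    outer loop
      vertex 2.674 22.229 0.000
      vertex 0.000 14.000 0.000
      vertex 0.000 14.000 29.000
    endloop
  endfacet
  facet normal -0.9510 0.3090 0.0000
    outer loop
      vertex 2.674 22.229 0.000
      vertex 0.000 14.000 29.000
      vertex 2.674 22.229 29.000
    endloop
  endfacet
  facet normal -0.9510 -0.3090 0.0000
    outer loop
      vertex 0.000 14.000 0.000
      vertex 2.674 5.771 0.000
      vertex 2.674 5.771 29.000
    endloop
  endfacet
  facet normal -0.9510 -0.3090 0.0000
    outer loop
      vertex 0.000 14.000 0.000
      vertex 2.674 5.771 29.000
      vertex 0.000 14.000 29.000
    endloop
  endfacet
  facet normal -0.5878 -0.8090 0.0000
    outer loop
      vertex 2.674 5.771 0.000
      vertex 9.674 0.685 0.000
      vertex 9.674 0.685 29.000
    endloop
  endfacet
  facet normal -0.5878 -0.8090 0.0000
    outer loop
      vertex 2.674 5.771 0.000
      vertex 9.674 0.685 29.000
      vertex 2.674 5.771 29.000
    endloop
  endfacet
  facet normal 0.0000 -1.0000 0.0000
    outer loop
      vertex 9.674 0.685 0.000
      vertex 18.326 0.685 0.000
      vertex 18.326 0.685 29.000
    endloop
  endfacet
  facet normal 0.0000 -1.0000 0.0000
    outer loop
      vertex 9.674 0.685 0.000
      vertex 18.326 0.685 29.000
      vertex 9.674 0.685 29.000
    endloop
  endfacet
  facet normal 0.5878 -0.8090 0.0000
    outer loop
      vertex 18.326 0.685 0.000
      vertex 25.326 5.771 0.000
      vertex 25.326 5.771 29.000
    endloop
  endfacet
  facet normal 0.5878 -0.8090 0.0000
    outer loop
      vertex 18.326 0.685 0.000
      vertex 25.326 5.771 29.000
      vertex 18.326 0.685 29.000
    endloop
  endfacet
  facet normal 0.9510 -0.3090 0.0000
    outer loop
      vertex 25.326 5.771 0.000
      vertex 28.000 14.000 0.000
      vertex 28.000 14.000 29.000
    endloop
  endfacet
  facet normal 0.9510 -0.3090 0.0000
    outer loop
      vertex 25.326 5.771 0.000
      vertex 28.000 14.000 29.000
      vertex 25.326 5.771 29.000
    endloop
  endfacet
endsolid part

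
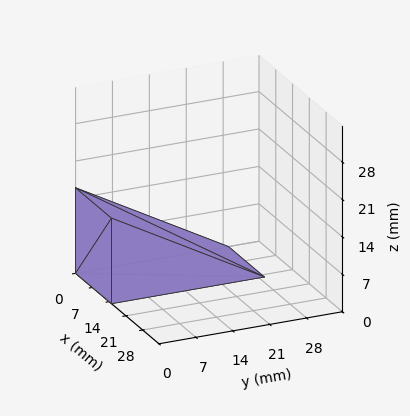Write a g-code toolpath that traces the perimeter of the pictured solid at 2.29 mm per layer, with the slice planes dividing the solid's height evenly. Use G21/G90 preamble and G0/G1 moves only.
Reading the render: the shape is a wedge (ramp): 15 × 29 mm base, rising to 16 mm along the y=0 edge and sloping linearly to z=0 at y=29 (dimensions read to the nearest mm from the axis ticks). For the g-code, the solid's height is divided into equal slices at the stated Δz and each level perimeter traced with G1 moves after a G0 lift.

; perimeter-only toolpath
G21 ; units = mm
G90 ; absolute positioning
G28 ; home
; layer 1
G0 Z2.29
G0 X0.00 Y0.00
G1 X15.00 Y0.00
G1 X15.00 Y24.86
G1 X0.00 Y24.86
G1 X0.00 Y0.00
; layer 2
G0 Z4.57
G0 X0.00 Y0.00
G1 X15.00 Y0.00
G1 X15.00 Y20.71
G1 X0.00 Y20.71
G1 X0.00 Y0.00
; layer 3
G0 Z6.86
G0 X0.00 Y0.00
G1 X15.00 Y0.00
G1 X15.00 Y16.57
G1 X0.00 Y16.57
G1 X0.00 Y0.00
; layer 4
G0 Z9.14
G0 X0.00 Y0.00
G1 X15.00 Y0.00
G1 X15.00 Y12.43
G1 X0.00 Y12.43
G1 X0.00 Y0.00
; layer 5
G0 Z11.43
G0 X0.00 Y0.00
G1 X15.00 Y0.00
G1 X15.00 Y8.29
G1 X0.00 Y8.29
G1 X0.00 Y0.00
; layer 6
G0 Z13.71
G0 X0.00 Y0.00
G1 X15.00 Y0.00
G1 X15.00 Y4.14
G1 X0.00 Y4.14
G1 X0.00 Y0.00
M2 ; end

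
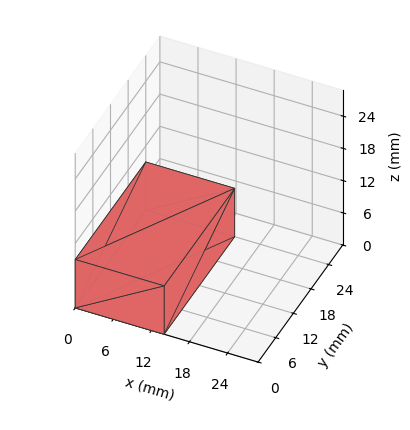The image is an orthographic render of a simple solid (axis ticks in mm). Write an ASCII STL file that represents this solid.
Reading the render: the shape is a rectangular box, roughly 14 × 24 mm footprint and 9 mm tall (dimensions read to the nearest mm from the axis ticks). For the STL, each face is triangulated and given an outward normal.

solid part
  facet normal 0.0000 0.0000 -1.0000
    outer loop
      vertex 14.000 24.000 0.000
      vertex 14.000 0.000 0.000
      vertex 0.000 0.000 0.000
    endloop
  endfacet
  facet normal 0.0000 0.0000 -1.0000
    outer loop
      vertex 0.000 24.000 0.000
      vertex 14.000 24.000 0.000
      vertex 0.000 0.000 0.000
    endloop
  endfacet
  facet normal 0.0000 0.0000 1.0000
    outer loop
      vertex 0.000 0.000 9.000
      vertex 14.000 0.000 9.000
      vertex 14.000 24.000 9.000
    endloop
  endfacet
  facet normal 0.0000 0.0000 1.0000
    outer loop
      vertex 0.000 0.000 9.000
      vertex 14.000 24.000 9.000
      vertex 0.000 24.000 9.000
    endloop
  endfacet
  facet normal 0.0000 -1.0000 0.0000
    outer loop
      vertex 0.000 0.000 0.000
      vertex 14.000 0.000 0.000
      vertex 14.000 0.000 9.000
    endloop
  endfacet
  facet normal 0.0000 -1.0000 0.0000
    outer loop
      vertex 0.000 0.000 0.000
      vertex 14.000 0.000 9.000
      vertex 0.000 0.000 9.000
    endloop
  endfacet
  facet normal 0.0000 1.0000 0.0000
    outer loop
      vertex 14.000 24.000 9.000
      vertex 14.000 24.000 0.000
      vertex 0.000 24.000 0.000
    endloop
  endfacet
  facet normal 0.0000 1.0000 0.0000
    outer loop
      vertex 0.000 24.000 9.000
      vertex 14.000 24.000 9.000
      vertex 0.000 24.000 0.000
    endloop
  endfacet
  facet normal -1.0000 0.0000 0.0000
    outer loop
      vertex 0.000 24.000 9.000
      vertex 0.000 24.000 0.000
      vertex 0.000 0.000 0.000
    endloop
  endfacet
  facet normal -1.0000 0.0000 0.0000
    outer loop
      vertex 0.000 0.000 9.000
      vertex 0.000 24.000 9.000
      vertex 0.000 0.000 0.000
    endloop
  endfacet
  facet normal 1.0000 0.0000 0.0000
    outer loop
      vertex 14.000 0.000 0.000
      vertex 14.000 24.000 0.000
      vertex 14.000 24.000 9.000
    endloop
  endfacet
  facet normal 1.0000 0.0000 0.0000
    outer loop
      vertex 14.000 0.000 0.000
      vertex 14.000 24.000 9.000
      vertex 14.000 0.000 9.000
    endloop
  endfacet
endsolid part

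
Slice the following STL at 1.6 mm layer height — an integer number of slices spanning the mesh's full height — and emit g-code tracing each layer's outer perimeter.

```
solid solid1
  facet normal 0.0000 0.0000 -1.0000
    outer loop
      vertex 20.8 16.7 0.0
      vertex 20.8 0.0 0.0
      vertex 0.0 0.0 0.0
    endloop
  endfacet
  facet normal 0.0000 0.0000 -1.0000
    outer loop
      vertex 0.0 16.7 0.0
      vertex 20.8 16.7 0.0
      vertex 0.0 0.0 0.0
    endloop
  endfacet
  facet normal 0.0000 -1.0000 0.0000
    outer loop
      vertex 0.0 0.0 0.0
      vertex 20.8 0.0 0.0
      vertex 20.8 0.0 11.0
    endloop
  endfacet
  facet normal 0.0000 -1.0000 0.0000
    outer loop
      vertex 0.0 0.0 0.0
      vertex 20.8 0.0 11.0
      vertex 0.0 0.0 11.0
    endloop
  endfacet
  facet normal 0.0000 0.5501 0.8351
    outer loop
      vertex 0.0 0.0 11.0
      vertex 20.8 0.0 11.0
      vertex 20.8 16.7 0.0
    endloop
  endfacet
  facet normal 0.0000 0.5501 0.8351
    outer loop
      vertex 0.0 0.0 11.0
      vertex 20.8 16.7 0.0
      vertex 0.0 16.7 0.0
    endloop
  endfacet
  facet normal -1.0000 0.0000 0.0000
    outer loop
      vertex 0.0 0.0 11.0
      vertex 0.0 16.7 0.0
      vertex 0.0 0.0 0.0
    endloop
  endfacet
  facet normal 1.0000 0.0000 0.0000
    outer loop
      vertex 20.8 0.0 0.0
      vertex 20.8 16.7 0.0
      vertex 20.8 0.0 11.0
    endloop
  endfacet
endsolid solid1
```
; perimeter-only toolpath
G21 ; units = mm
G90 ; absolute positioning
G28 ; home
; layer 1
G0 Z1.6
G0 X0.0 Y0.0
G1 X20.8 Y0.0
G1 X20.8 Y14.3
G1 X0.0 Y14.3
G1 X0.0 Y0.0
; layer 2
G0 Z3.1
G0 X0.0 Y0.0
G1 X20.8 Y0.0
G1 X20.8 Y11.9
G1 X0.0 Y11.9
G1 X0.0 Y0.0
; layer 3
G0 Z4.7
G0 X0.0 Y0.0
G1 X20.8 Y0.0
G1 X20.8 Y9.5
G1 X0.0 Y9.5
G1 X0.0 Y0.0
; layer 4
G0 Z6.3
G0 X0.0 Y0.0
G1 X20.8 Y0.0
G1 X20.8 Y7.2
G1 X0.0 Y7.2
G1 X0.0 Y0.0
; layer 5
G0 Z7.9
G0 X0.0 Y0.0
G1 X20.8 Y0.0
G1 X20.8 Y4.8
G1 X0.0 Y4.8
G1 X0.0 Y0.0
; layer 6
G0 Z9.4
G0 X0.0 Y0.0
G1 X20.8 Y0.0
G1 X20.8 Y2.4
G1 X0.0 Y2.4
G1 X0.0 Y0.0
M2 ; end

The solid is a wedge (ramp): 20.8 × 16.7 mm base, rising to 11 mm along the y=0 edge and sloping linearly to z=0 at y=16.7. Slicing at Δz = 1.6 mm — 7 equal slices spanning the solid's height, so layer i sits at z = i·h/7 — gives 6 non-empty perimeters. Each is a 4-segment closed polygon; G0 lifts to the layer z and rapids to the start vertex, then G1 traces the edges. The cross-section shrinks linearly with z (the slice at the apex is degenerate and omitted).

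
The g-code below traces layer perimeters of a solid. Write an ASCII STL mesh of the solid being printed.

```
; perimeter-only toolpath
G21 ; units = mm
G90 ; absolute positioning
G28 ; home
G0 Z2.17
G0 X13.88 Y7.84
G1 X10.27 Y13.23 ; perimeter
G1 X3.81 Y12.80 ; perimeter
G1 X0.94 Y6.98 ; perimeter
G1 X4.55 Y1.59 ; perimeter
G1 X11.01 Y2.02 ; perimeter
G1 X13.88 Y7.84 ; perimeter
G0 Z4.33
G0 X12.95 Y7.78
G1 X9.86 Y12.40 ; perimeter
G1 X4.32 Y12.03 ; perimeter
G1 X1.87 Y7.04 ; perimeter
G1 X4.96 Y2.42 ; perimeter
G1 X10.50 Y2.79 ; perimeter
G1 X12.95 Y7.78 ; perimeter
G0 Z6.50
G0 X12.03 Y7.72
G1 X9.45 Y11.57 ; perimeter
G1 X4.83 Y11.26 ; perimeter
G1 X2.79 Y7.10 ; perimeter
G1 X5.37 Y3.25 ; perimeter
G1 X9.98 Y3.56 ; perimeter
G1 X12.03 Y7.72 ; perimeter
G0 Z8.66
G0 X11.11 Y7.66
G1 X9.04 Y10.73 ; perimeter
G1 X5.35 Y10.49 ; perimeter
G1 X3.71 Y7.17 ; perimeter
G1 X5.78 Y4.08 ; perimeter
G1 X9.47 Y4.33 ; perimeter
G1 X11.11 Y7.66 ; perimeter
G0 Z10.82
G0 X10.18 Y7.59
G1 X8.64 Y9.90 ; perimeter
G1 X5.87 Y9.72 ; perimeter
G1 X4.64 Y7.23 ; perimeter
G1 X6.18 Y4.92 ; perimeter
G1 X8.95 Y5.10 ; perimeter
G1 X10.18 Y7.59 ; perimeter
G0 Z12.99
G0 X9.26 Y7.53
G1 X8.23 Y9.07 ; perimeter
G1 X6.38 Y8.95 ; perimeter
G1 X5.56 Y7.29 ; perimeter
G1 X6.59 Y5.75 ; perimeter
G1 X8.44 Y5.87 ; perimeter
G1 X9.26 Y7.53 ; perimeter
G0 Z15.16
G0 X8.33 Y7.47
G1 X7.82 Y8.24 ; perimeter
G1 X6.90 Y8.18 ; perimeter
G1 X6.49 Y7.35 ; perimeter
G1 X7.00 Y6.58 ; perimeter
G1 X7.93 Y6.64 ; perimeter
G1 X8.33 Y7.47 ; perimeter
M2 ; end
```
solid part
  facet normal 0.0000 0.0000 -1.0000
    outer loop
      vertex 3.29 13.57 0.00
      vertex 10.68 14.06 0.00
      vertex 14.80 7.90 0.00
    endloop
  endfacet
  facet normal 0.0000 0.0000 -1.0000
    outer loop
      vertex 0.02 6.92 0.00
      vertex 3.29 13.57 0.00
      vertex 14.80 7.90 0.00
    endloop
  endfacet
  facet normal 0.0000 0.0000 -1.0000
    outer loop
      vertex 4.14 0.76 0.00
      vertex 0.02 6.92 0.00
      vertex 14.80 7.90 0.00
    endloop
  endfacet
  facet normal 0.0000 0.0000 -1.0000
    outer loop
      vertex 11.53 1.25 0.00
      vertex 4.14 0.76 0.00
      vertex 14.80 7.90 0.00
    endloop
  endfacet
  facet normal 0.7795 0.5213 0.3473
    outer loop
      vertex 14.80 7.90 0.00
      vertex 10.68 14.06 0.00
      vertex 7.41 7.41 17.32
    endloop
  endfacet
  facet normal -0.0620 0.9356 0.3475
    outer loop
      vertex 10.68 14.06 0.00
      vertex 3.29 13.57 0.00
      vertex 7.41 7.41 17.32
    endloop
  endfacet
  facet normal -0.8415 0.4138 0.3473
    outer loop
      vertex 3.29 13.57 0.00
      vertex 0.02 6.92 0.00
      vertex 7.41 7.41 17.32
    endloop
  endfacet
  facet normal -0.7795 -0.5213 0.3473
    outer loop
      vertex 0.02 6.92 0.00
      vertex 4.14 0.76 0.00
      vertex 7.41 7.41 17.32
    endloop
  endfacet
  facet normal 0.0620 -0.9356 0.3475
    outer loop
      vertex 4.14 0.76 0.00
      vertex 11.53 1.25 0.00
      vertex 7.41 7.41 17.32
    endloop
  endfacet
  facet normal 0.8415 -0.4138 0.3473
    outer loop
      vertex 11.53 1.25 0.00
      vertex 14.80 7.90 0.00
      vertex 7.41 7.41 17.32
    endloop
  endfacet
endsolid part

The G0 Z moves step by Δz≈2.17 mm. The G1 loops shrink linearly with z, so the solid tapers from its base footprint up to z≈17.3. Closing with a flat bottom cap and the tapered top and triangulating gives 10 facets — a regular 6-sided pyramid, base circumscribed radius ≈ 7.41 mm, apex at z ≈ 17.3 mm.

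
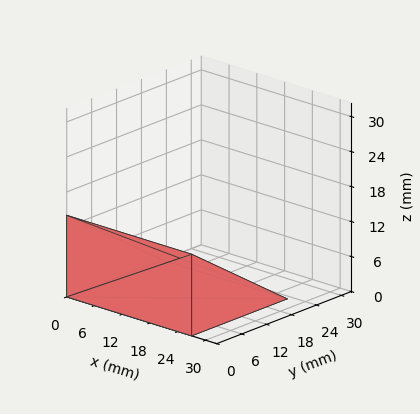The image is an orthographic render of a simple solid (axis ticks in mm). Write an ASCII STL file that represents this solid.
Reading the render: the shape is a wedge (ramp): 27 × 23 mm base, rising to 14 mm along the y=0 edge and sloping linearly to z=0 at y=23 (dimensions read to the nearest mm from the axis ticks). For the STL, each face is triangulated and given an outward normal.

solid part
  facet normal 0.0000 0.0000 -1.0000
    outer loop
      vertex 27.00 23.00 0.00
      vertex 27.00 0.00 0.00
      vertex 0.00 0.00 0.00
    endloop
  endfacet
  facet normal 0.0000 0.0000 -1.0000
    outer loop
      vertex 0.00 23.00 0.00
      vertex 27.00 23.00 0.00
      vertex 0.00 0.00 0.00
    endloop
  endfacet
  facet normal 0.0000 -1.0000 0.0000
    outer loop
      vertex 0.00 0.00 0.00
      vertex 27.00 0.00 0.00
      vertex 27.00 0.00 14.00
    endloop
  endfacet
  facet normal 0.0000 -1.0000 0.0000
    outer loop
      vertex 0.00 0.00 0.00
      vertex 27.00 0.00 14.00
      vertex 0.00 0.00 14.00
    endloop
  endfacet
  facet normal 0.0000 0.5199 0.8542
    outer loop
      vertex 0.00 0.00 14.00
      vertex 27.00 0.00 14.00
      vertex 27.00 23.00 0.00
    endloop
  endfacet
  facet normal 0.0000 0.5199 0.8542
    outer loop
      vertex 0.00 0.00 14.00
      vertex 27.00 23.00 0.00
      vertex 0.00 23.00 0.00
    endloop
  endfacet
  facet normal -1.0000 0.0000 0.0000
    outer loop
      vertex 0.00 0.00 14.00
      vertex 0.00 23.00 0.00
      vertex 0.00 0.00 0.00
    endloop
  endfacet
  facet normal 1.0000 0.0000 0.0000
    outer loop
      vertex 27.00 0.00 0.00
      vertex 27.00 23.00 0.00
      vertex 27.00 0.00 14.00
    endloop
  endfacet
endsolid part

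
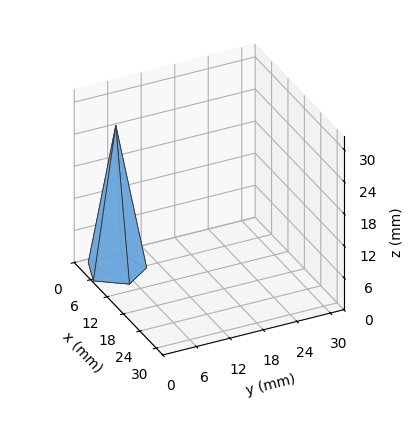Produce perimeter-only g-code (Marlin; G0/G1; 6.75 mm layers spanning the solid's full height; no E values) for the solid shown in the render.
Reading the render: the shape is a regular 5-sided pyramid, base circumscribed radius ≈ 5 mm, apex at z ≈ 27 mm (dimensions read to the nearest mm from the axis ticks). For the g-code, the solid's height is divided into equal slices at the stated Δz and each level perimeter traced with G1 moves after a G0 lift.

; perimeter-only toolpath
G21 ; units = mm
G90 ; absolute positioning
G28 ; home
; layer 1
G0 Z6.75
G0 X8.75 Y5.00
G1 X6.16 Y8.57
G1 X1.96 Y7.21
G1 X1.96 Y2.79
G1 X6.16 Y1.43
G1 X8.75 Y5.00
; layer 2
G0 Z13.50
G0 X7.50 Y5.00
G1 X5.78 Y7.38
G1 X2.98 Y6.47
G1 X2.98 Y3.53
G1 X5.78 Y2.62
G1 X7.50 Y5.00
; layer 3
G0 Z20.25
G0 X6.25 Y5.00
G1 X5.39 Y6.19
G1 X3.99 Y5.74
G1 X3.99 Y4.26
G1 X5.39 Y3.81
G1 X6.25 Y5.00
M2 ; end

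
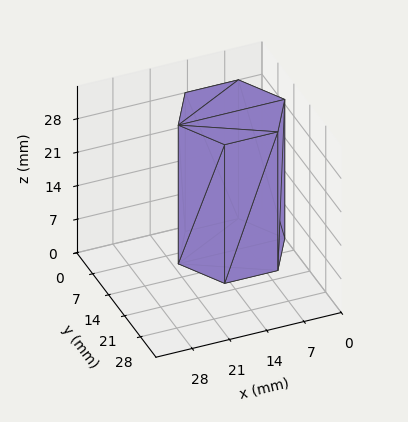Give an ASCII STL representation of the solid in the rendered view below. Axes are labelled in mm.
Reading the render: the shape is a regular 6-sided prism (a cylinder approximated with 6 flat sides), circumscribed radius ≈ 10 mm, height ≈ 29 mm (dimensions read to the nearest mm from the axis ticks). For the STL, each face is triangulated and given an outward normal.

solid part
  facet normal 0.0000 0.0000 -1.0000
    outer loop
      vertex 5.000 18.660 0.000
      vertex 15.000 18.660 0.000
      vertex 20.000 10.000 0.000
    endloop
  endfacet
  facet normal 0.0000 0.0000 -1.0000
    outer loop
      vertex 0.000 10.000 0.000
      vertex 5.000 18.660 0.000
      vertex 20.000 10.000 0.000
    endloop
  endfacet
  facet normal 0.0000 0.0000 -1.0000
    outer loop
      vertex 5.000 1.340 0.000
      vertex 0.000 10.000 0.000
      vertex 20.000 10.000 0.000
    endloop
  endfacet
  facet normal 0.0000 0.0000 -1.0000
    outer loop
      vertex 15.000 1.340 0.000
      vertex 5.000 1.340 0.000
      vertex 20.000 10.000 0.000
    endloop
  endfacet
  facet normal 0.0000 0.0000 1.0000
    outer loop
      vertex 20.000 10.000 29.000
      vertex 15.000 18.660 29.000
      vertex 5.000 18.660 29.000
    endloop
  endfacet
  facet normal 0.0000 0.0000 1.0000
    outer loop
      vertex 20.000 10.000 29.000
      vertex 5.000 18.660 29.000
      vertex 0.000 10.000 29.000
    endloop
  endfacet
  facet normal 0.0000 0.0000 1.0000
    outer loop
      vertex 20.000 10.000 29.000
      vertex 0.000 10.000 29.000
      vertex 5.000 1.340 29.000
    endloop
  endfacet
  facet normal 0.0000 0.0000 1.0000
    outer loop
      vertex 20.000 10.000 29.000
      vertex 5.000 1.340 29.000
      vertex 15.000 1.340 29.000
    endloop
  endfacet
  facet normal 0.8660 0.5000 0.0000
    outer loop
      vertex 20.000 10.000 0.000
      vertex 15.000 18.660 0.000
      vertex 15.000 18.660 29.000
    endloop
  endfacet
  facet normal 0.8660 0.5000 0.0000
    outer loop
      vertex 20.000 10.000 0.000
      vertex 15.000 18.660 29.000
      vertex 20.000 10.000 29.000
    endloop
  endfacet
  facet normal 0.0000 1.0000 0.0000
    outer loop
      vertex 15.000 18.660 0.000
      vertex 5.000 18.660 0.000
      vertex 5.000 18.660 29.000
    endloop
  endfacet
  facet normal 0.0000 1.0000 0.0000
    outer loop
      vertex 15.000 18.660 0.000
      vertex 5.000 18.660 29.000
      vertex 15.000 18.660 29.000
    endloop
  endfacet
  facet normal -0.8660 0.5000 0.0000
    outer loop
      vertex 5.000 18.660 0.000
      vertex 0.000 10.000 0.000
      vertex 0.000 10.000 29.000
    endloop
  endfacet
  facet normal -0.8660 0.5000 0.0000
    outer loop
      vertex 5.000 18.660 0.000
      vertex 0.000 10.000 29.000
      vertex 5.000 18.660 29.000
    endloop
  endfacet
  facet normal -0.8660 -0.5000 0.0000
    outer loop
      vertex 0.000 10.000 0.000
      vertex 5.000 1.340 0.000
      vertex 5.000 1.340 29.000
    endloop
  endfacet
  facet normal -0.8660 -0.5000 0.0000
    outer loop
      vertex 0.000 10.000 0.000
      vertex 5.000 1.340 29.000
      vertex 0.000 10.000 29.000
    endloop
  endfacet
  facet normal 0.0000 -1.0000 0.0000
    outer loop
      vertex 5.000 1.340 0.000
      vertex 15.000 1.340 0.000
      vertex 15.000 1.340 29.000
    endloop
  endfacet
  facet normal 0.0000 -1.0000 0.0000
    outer loop
      vertex 5.000 1.340 0.000
      vertex 15.000 1.340 29.000
      vertex 5.000 1.340 29.000
    endloop
  endfacet
  facet normal 0.8660 -0.5000 0.0000
    outer loop
      vertex 15.000 1.340 0.000
      vertex 20.000 10.000 0.000
      vertex 20.000 10.000 29.000
    endloop
  endfacet
  facet normal 0.8660 -0.5000 0.0000
    outer loop
      vertex 15.000 1.340 0.000
      vertex 20.000 10.000 29.000
      vertex 15.000 1.340 29.000
    endloop
  endfacet
endsolid part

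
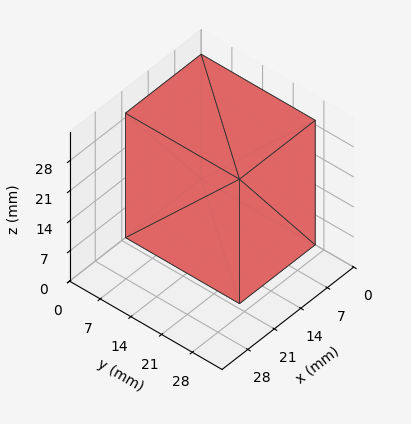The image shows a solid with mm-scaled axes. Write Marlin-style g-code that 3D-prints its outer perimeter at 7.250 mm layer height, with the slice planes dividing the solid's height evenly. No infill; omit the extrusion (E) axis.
Reading the render: the shape is a rectangular box, roughly 20 × 26 mm footprint and 29 mm tall (dimensions read to the nearest mm from the axis ticks). For the g-code, the solid's height is divided into equal slices at the stated Δz and each level perimeter traced with G1 moves after a G0 lift.

; perimeter-only toolpath
G21 ; units = mm
G90 ; absolute positioning
G28 ; home
; layer 1
G0 Z7.250
G0 X0.000 Y0.000
G1 X20.000 Y0.000
G1 X20.000 Y26.000
G1 X0.000 Y26.000
G1 X0.000 Y0.000
; layer 2
G0 Z14.500
G0 X0.000 Y0.000
G1 X20.000 Y0.000
G1 X20.000 Y26.000
G1 X0.000 Y26.000
G1 X0.000 Y0.000
; layer 3
G0 Z21.750
G0 X0.000 Y0.000
G1 X20.000 Y0.000
G1 X20.000 Y26.000
G1 X0.000 Y26.000
G1 X0.000 Y0.000
; layer 4
G0 Z29.000
G0 X0.000 Y0.000
G1 X20.000 Y0.000
G1 X20.000 Y26.000
G1 X0.000 Y26.000
G1 X0.000 Y0.000
M2 ; end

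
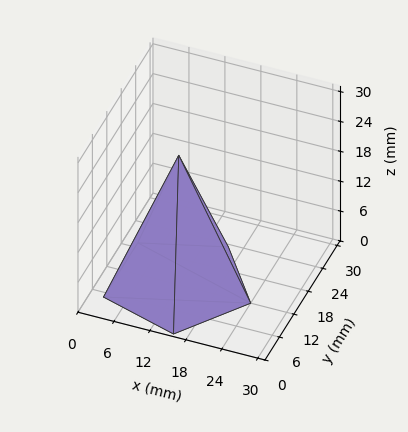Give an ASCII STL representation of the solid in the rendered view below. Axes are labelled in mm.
Reading the render: the shape is a regular 5-sided pyramid, base circumscribed radius ≈ 12 mm, apex at z ≈ 26 mm (dimensions read to the nearest mm from the axis ticks). For the STL, each face is triangulated and given an outward normal.

solid part
  facet normal 0.0000 0.0000 -1.0000
    outer loop
      vertex 2.3 19.1 0.0
      vertex 15.7 23.4 0.0
      vertex 24.0 12.0 0.0
    endloop
  endfacet
  facet normal 0.0000 0.0000 -1.0000
    outer loop
      vertex 2.3 4.9 0.0
      vertex 2.3 19.1 0.0
      vertex 24.0 12.0 0.0
    endloop
  endfacet
  facet normal 0.0000 0.0000 -1.0000
    outer loop
      vertex 15.7 0.6 0.0
      vertex 2.3 4.9 0.0
      vertex 24.0 12.0 0.0
    endloop
  endfacet
  facet normal 0.7574 0.5515 0.3496
    outer loop
      vertex 24.0 12.0 0.0
      vertex 15.7 23.4 0.0
      vertex 12.0 12.0 26.0
    endloop
  endfacet
  facet normal -0.2862 0.8918 0.3503
    outer loop
      vertex 15.7 23.4 0.0
      vertex 2.3 19.1 0.0
      vertex 12.0 12.0 26.0
    endloop
  endfacet
  facet normal -0.9369 0.0000 0.3495
    outer loop
      vertex 2.3 19.1 0.0
      vertex 2.3 4.9 0.0
      vertex 12.0 12.0 26.0
    endloop
  endfacet
  facet normal -0.2862 -0.8918 0.3503
    outer loop
      vertex 2.3 4.9 0.0
      vertex 15.7 0.6 0.0
      vertex 12.0 12.0 26.0
    endloop
  endfacet
  facet normal 0.7574 -0.5515 0.3496
    outer loop
      vertex 15.7 0.6 0.0
      vertex 24.0 12.0 0.0
      vertex 12.0 12.0 26.0
    endloop
  endfacet
endsolid part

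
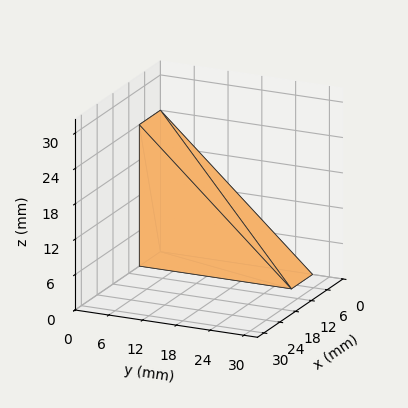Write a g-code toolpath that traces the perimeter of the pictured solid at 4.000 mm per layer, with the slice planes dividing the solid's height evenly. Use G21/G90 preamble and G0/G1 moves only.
Reading the render: the shape is a wedge (ramp): 8 × 27 mm base, rising to 24 mm along the y=0 edge and sloping linearly to z=0 at y=27 (dimensions read to the nearest mm from the axis ticks). For the g-code, the solid's height is divided into equal slices at the stated Δz and each level perimeter traced with G1 moves after a G0 lift.

; perimeter-only toolpath
G21 ; units = mm
G90 ; absolute positioning
G28 ; home
; layer 1
G0 Z4.000
G0 X0.000 Y0.000
G1 X8.000 Y0.000
G1 X8.000 Y22.500
G1 X0.000 Y22.500
G1 X0.000 Y0.000
; layer 2
G0 Z8.000
G0 X0.000 Y0.000
G1 X8.000 Y0.000
G1 X8.000 Y18.000
G1 X0.000 Y18.000
G1 X0.000 Y0.000
; layer 3
G0 Z12.000
G0 X0.000 Y0.000
G1 X8.000 Y0.000
G1 X8.000 Y13.500
G1 X0.000 Y13.500
G1 X0.000 Y0.000
; layer 4
G0 Z16.000
G0 X0.000 Y0.000
G1 X8.000 Y0.000
G1 X8.000 Y9.000
G1 X0.000 Y9.000
G1 X0.000 Y0.000
; layer 5
G0 Z20.000
G0 X0.000 Y0.000
G1 X8.000 Y0.000
G1 X8.000 Y4.500
G1 X0.000 Y4.500
G1 X0.000 Y0.000
M2 ; end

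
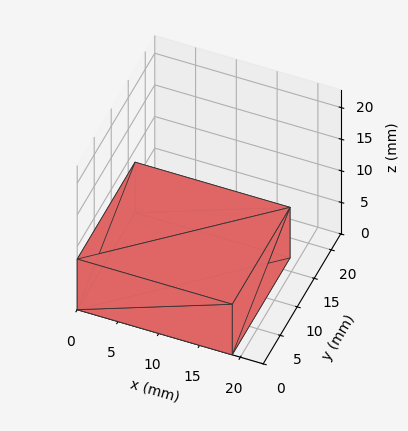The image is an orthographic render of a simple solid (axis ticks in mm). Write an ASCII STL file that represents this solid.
Reading the render: the shape is a rectangular box, roughly 19 × 17 mm footprint and 8 mm tall (dimensions read to the nearest mm from the axis ticks). For the STL, each face is triangulated and given an outward normal.

solid part
  facet normal 0.0000 0.0000 -1.0000
    outer loop
      vertex 19.000 17.000 0.000
      vertex 19.000 0.000 0.000
      vertex 0.000 0.000 0.000
    endloop
  endfacet
  facet normal 0.0000 0.0000 -1.0000
    outer loop
      vertex 0.000 17.000 0.000
      vertex 19.000 17.000 0.000
      vertex 0.000 0.000 0.000
    endloop
  endfacet
  facet normal 0.0000 0.0000 1.0000
    outer loop
      vertex 0.000 0.000 8.000
      vertex 19.000 0.000 8.000
      vertex 19.000 17.000 8.000
    endloop
  endfacet
  facet normal 0.0000 0.0000 1.0000
    outer loop
      vertex 0.000 0.000 8.000
      vertex 19.000 17.000 8.000
      vertex 0.000 17.000 8.000
    endloop
  endfacet
  facet normal 0.0000 -1.0000 0.0000
    outer loop
      vertex 0.000 0.000 0.000
      vertex 19.000 0.000 0.000
      vertex 19.000 0.000 8.000
    endloop
  endfacet
  facet normal 0.0000 -1.0000 0.0000
    outer loop
      vertex 0.000 0.000 0.000
      vertex 19.000 0.000 8.000
      vertex 0.000 0.000 8.000
    endloop
  endfacet
  facet normal 0.0000 1.0000 0.0000
    outer loop
      vertex 19.000 17.000 8.000
      vertex 19.000 17.000 0.000
      vertex 0.000 17.000 0.000
    endloop
  endfacet
  facet normal 0.0000 1.0000 0.0000
    outer loop
      vertex 0.000 17.000 8.000
      vertex 19.000 17.000 8.000
      vertex 0.000 17.000 0.000
    endloop
  endfacet
  facet normal -1.0000 0.0000 0.0000
    outer loop
      vertex 0.000 17.000 8.000
      vertex 0.000 17.000 0.000
      vertex 0.000 0.000 0.000
    endloop
  endfacet
  facet normal -1.0000 0.0000 0.0000
    outer loop
      vertex 0.000 0.000 8.000
      vertex 0.000 17.000 8.000
      vertex 0.000 0.000 0.000
    endloop
  endfacet
  facet normal 1.0000 0.0000 0.0000
    outer loop
      vertex 19.000 0.000 0.000
      vertex 19.000 17.000 0.000
      vertex 19.000 17.000 8.000
    endloop
  endfacet
  facet normal 1.0000 0.0000 0.0000
    outer loop
      vertex 19.000 0.000 0.000
      vertex 19.000 17.000 8.000
      vertex 19.000 0.000 8.000
    endloop
  endfacet
endsolid part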